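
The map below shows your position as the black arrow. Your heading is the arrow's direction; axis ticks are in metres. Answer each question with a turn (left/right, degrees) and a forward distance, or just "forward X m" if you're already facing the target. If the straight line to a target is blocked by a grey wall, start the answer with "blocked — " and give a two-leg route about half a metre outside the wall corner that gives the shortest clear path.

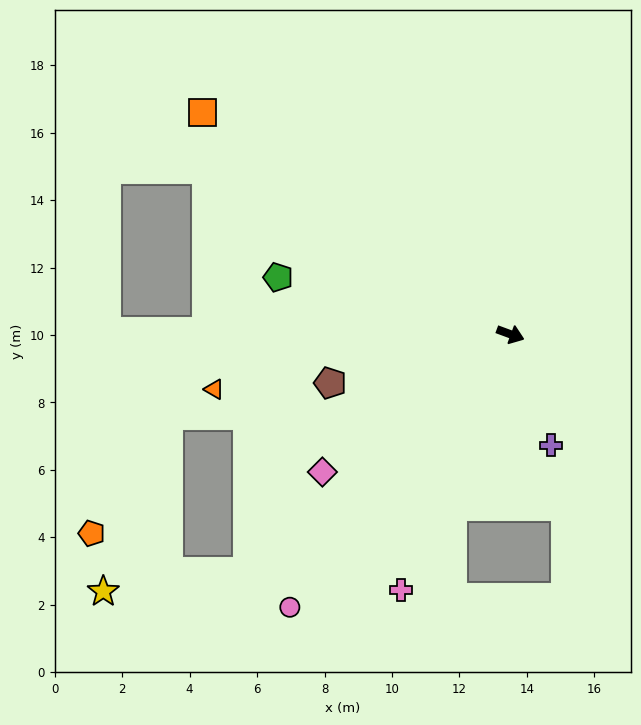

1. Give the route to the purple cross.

turn right 50°, forward 3.5 m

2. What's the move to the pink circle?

turn right 109°, forward 10.4 m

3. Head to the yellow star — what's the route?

blocked — turn right 118°, forward 10.5 m, then turn right 34°, forward 4.3 m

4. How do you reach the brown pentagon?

turn right 145°, forward 5.5 m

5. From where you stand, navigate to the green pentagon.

turn right 173°, forward 7.1 m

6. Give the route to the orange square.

turn left 165°, forward 11.3 m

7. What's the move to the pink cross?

turn right 93°, forward 8.3 m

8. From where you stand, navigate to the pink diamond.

turn right 124°, forward 6.9 m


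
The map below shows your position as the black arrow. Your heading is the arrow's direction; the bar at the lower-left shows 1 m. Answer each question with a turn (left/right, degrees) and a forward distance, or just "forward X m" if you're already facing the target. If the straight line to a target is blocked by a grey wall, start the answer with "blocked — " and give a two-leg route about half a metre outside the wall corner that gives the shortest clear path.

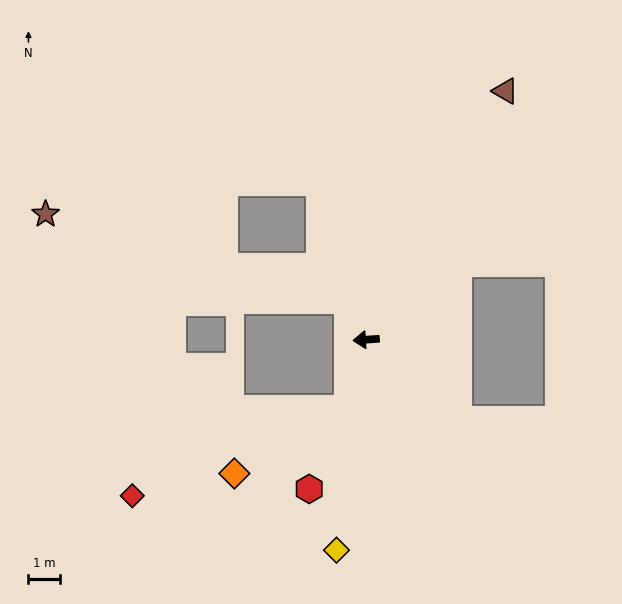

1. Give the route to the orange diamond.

blocked — turn left 71°, forward 2.2 m, then turn right 45°, forward 4.1 m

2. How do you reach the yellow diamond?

turn left 78°, forward 6.7 m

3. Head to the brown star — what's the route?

blocked — turn right 68°, forward 1.4 m, then turn left 48°, forward 9.8 m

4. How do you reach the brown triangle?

turn right 123°, forward 8.9 m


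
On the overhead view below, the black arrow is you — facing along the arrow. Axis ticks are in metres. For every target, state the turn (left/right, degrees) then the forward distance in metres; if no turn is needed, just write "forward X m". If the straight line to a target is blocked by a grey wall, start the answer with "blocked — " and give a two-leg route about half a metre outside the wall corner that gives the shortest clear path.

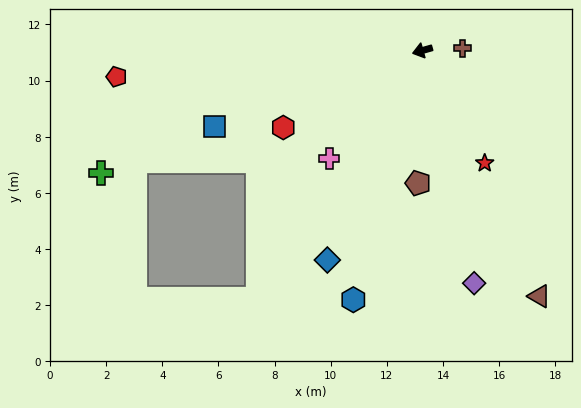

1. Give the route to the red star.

turn left 103°, forward 4.6 m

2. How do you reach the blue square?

turn left 4°, forward 7.9 m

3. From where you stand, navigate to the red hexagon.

turn left 13°, forward 5.7 m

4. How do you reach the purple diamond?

turn left 87°, forward 8.5 m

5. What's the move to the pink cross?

turn left 33°, forward 5.1 m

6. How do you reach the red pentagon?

turn right 11°, forward 10.9 m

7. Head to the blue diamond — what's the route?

turn left 50°, forward 8.2 m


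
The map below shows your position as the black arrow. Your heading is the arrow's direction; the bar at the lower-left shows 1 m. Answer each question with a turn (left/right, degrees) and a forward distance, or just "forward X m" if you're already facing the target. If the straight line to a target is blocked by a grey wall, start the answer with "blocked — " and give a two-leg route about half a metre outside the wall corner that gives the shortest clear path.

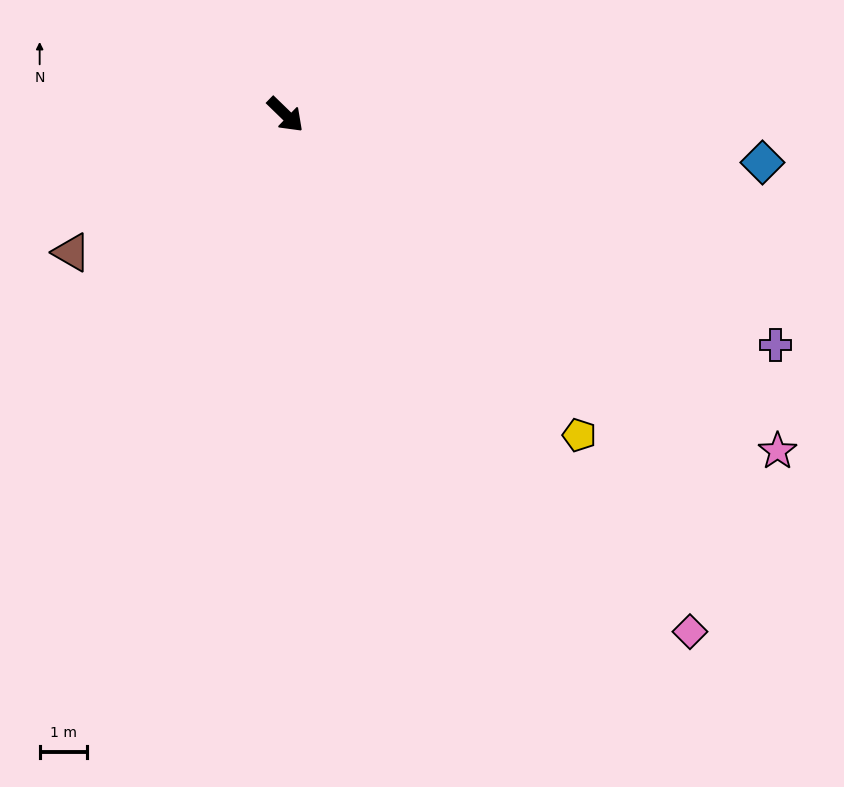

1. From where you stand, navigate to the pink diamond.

turn right 8°, forward 13.8 m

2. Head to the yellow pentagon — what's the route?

turn right 3°, forward 9.2 m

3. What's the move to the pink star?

turn left 10°, forward 12.5 m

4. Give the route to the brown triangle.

turn right 103°, forward 5.4 m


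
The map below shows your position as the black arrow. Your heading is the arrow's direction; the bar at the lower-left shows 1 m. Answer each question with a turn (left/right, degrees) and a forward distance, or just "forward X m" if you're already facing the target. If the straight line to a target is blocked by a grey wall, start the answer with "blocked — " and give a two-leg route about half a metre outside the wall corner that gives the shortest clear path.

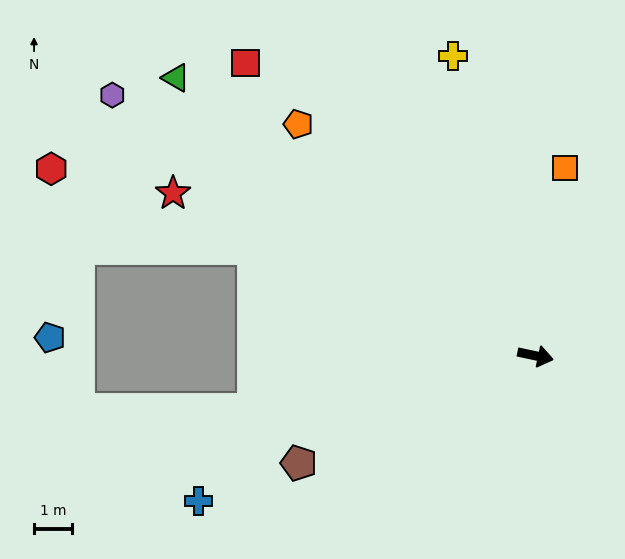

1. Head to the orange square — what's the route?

turn left 93°, forward 5.0 m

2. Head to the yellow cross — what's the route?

turn left 117°, forward 8.1 m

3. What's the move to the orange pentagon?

turn left 148°, forward 8.6 m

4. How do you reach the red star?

turn left 168°, forward 10.4 m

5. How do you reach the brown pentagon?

turn right 144°, forward 6.8 m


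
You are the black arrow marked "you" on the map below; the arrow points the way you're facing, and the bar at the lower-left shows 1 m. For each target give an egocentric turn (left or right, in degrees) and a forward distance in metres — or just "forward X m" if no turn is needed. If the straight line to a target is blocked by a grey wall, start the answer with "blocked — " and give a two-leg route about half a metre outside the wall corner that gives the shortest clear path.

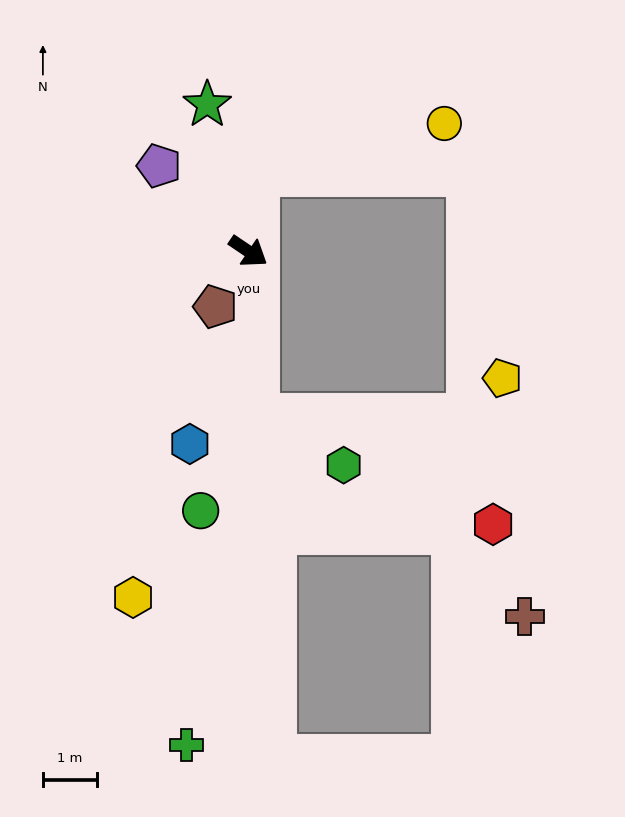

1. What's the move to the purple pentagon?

turn left 170°, forward 2.3 m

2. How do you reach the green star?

turn left 140°, forward 2.8 m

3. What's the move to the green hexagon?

blocked — turn right 53°, forward 3.1 m, then turn left 57°, forward 1.9 m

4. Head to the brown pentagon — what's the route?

turn right 87°, forward 1.2 m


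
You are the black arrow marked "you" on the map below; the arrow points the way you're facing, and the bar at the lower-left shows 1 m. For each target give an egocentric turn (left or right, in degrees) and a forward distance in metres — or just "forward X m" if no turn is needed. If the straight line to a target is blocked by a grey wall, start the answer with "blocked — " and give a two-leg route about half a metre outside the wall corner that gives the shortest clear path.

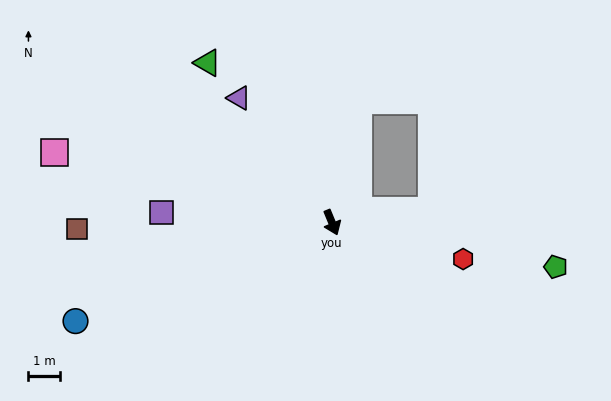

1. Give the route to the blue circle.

turn right 91°, forward 8.6 m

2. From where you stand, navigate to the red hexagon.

turn left 52°, forward 4.3 m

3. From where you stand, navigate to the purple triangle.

turn right 166°, forward 4.9 m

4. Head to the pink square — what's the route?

turn right 127°, forward 9.0 m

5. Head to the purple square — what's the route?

turn right 116°, forward 5.4 m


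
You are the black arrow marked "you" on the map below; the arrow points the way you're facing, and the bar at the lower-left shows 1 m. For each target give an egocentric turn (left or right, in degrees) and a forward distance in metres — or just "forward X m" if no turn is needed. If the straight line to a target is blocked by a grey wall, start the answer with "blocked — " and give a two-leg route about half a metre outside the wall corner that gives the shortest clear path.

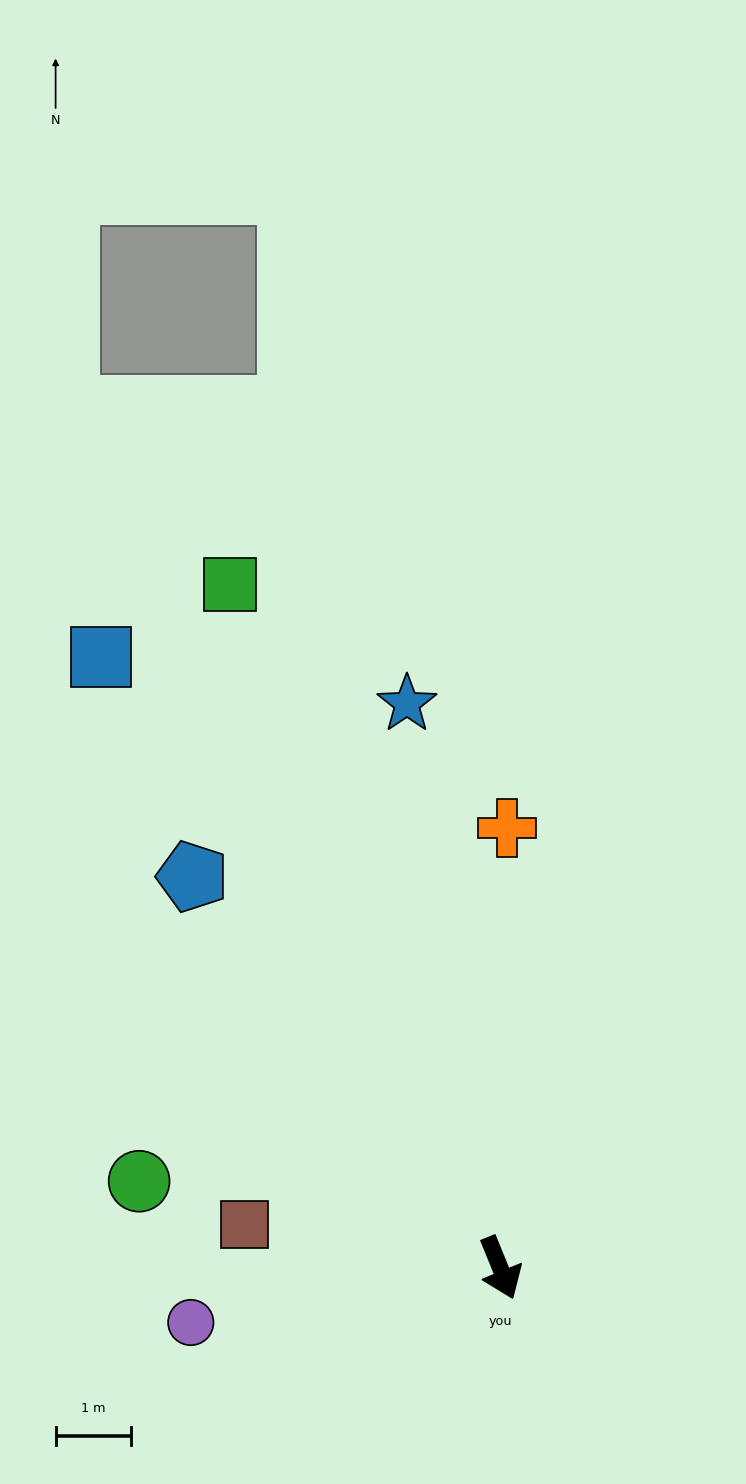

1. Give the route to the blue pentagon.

turn right 164°, forward 6.6 m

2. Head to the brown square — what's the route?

turn right 122°, forward 3.4 m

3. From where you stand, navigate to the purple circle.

turn right 102°, forward 4.2 m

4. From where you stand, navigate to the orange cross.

turn left 157°, forward 5.8 m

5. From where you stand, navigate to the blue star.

turn left 167°, forward 7.6 m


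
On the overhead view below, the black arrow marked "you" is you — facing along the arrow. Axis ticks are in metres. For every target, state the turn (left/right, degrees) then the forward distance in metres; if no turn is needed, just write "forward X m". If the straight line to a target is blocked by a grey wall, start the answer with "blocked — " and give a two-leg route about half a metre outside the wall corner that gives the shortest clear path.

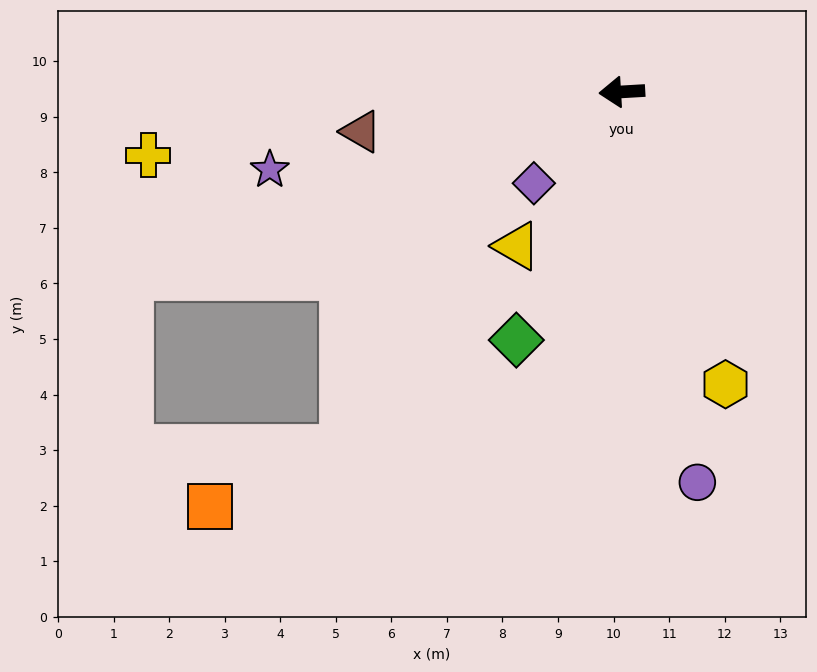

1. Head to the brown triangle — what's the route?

turn left 5°, forward 4.7 m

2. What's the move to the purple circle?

turn left 98°, forward 7.2 m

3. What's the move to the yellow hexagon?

turn left 106°, forward 5.6 m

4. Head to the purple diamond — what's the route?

turn left 43°, forward 2.3 m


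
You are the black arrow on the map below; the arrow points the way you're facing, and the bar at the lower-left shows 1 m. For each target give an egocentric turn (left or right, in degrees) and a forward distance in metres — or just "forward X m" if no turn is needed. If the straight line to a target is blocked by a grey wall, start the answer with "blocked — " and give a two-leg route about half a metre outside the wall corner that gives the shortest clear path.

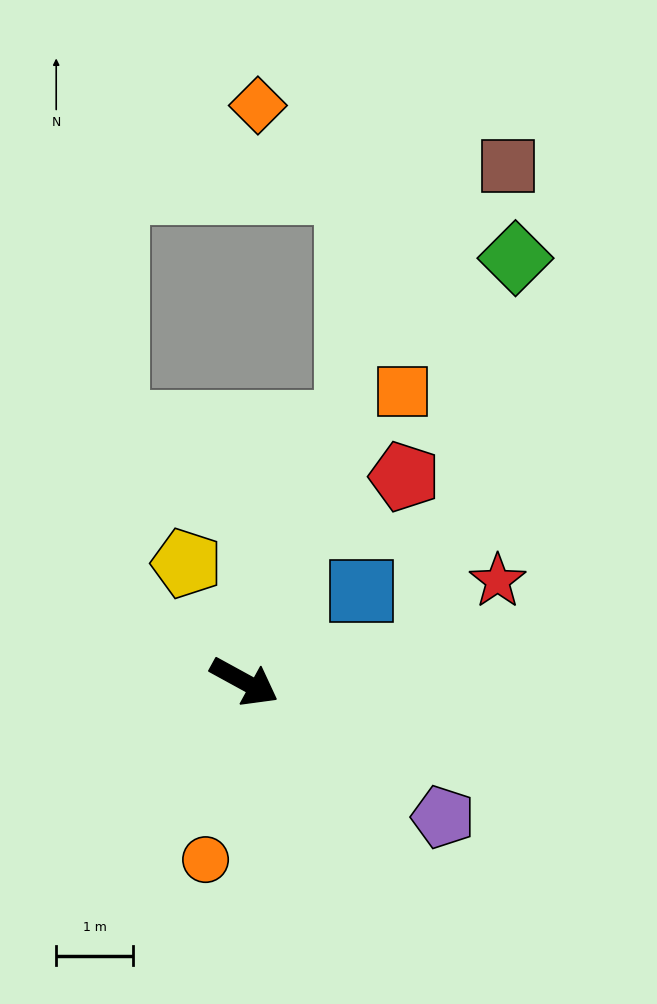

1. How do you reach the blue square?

turn left 67°, forward 1.9 m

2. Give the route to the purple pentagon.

turn right 6°, forward 3.1 m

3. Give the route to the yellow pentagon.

turn left 145°, forward 1.7 m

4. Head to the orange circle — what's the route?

turn right 74°, forward 2.4 m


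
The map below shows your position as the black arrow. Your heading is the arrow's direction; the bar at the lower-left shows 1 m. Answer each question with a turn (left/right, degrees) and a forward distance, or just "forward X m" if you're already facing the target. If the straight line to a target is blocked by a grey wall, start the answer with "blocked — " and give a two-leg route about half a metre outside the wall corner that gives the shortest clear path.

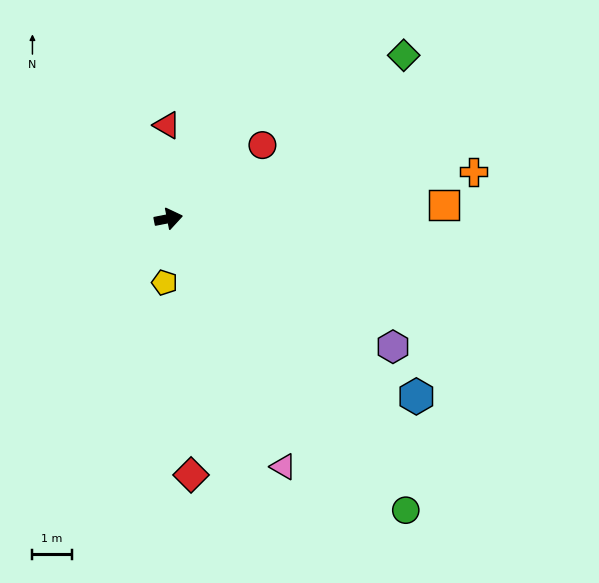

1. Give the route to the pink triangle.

turn right 76°, forward 7.0 m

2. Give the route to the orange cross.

turn right 2°, forward 7.9 m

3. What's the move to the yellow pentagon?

turn right 105°, forward 1.6 m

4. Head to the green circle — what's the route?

turn right 62°, forward 9.6 m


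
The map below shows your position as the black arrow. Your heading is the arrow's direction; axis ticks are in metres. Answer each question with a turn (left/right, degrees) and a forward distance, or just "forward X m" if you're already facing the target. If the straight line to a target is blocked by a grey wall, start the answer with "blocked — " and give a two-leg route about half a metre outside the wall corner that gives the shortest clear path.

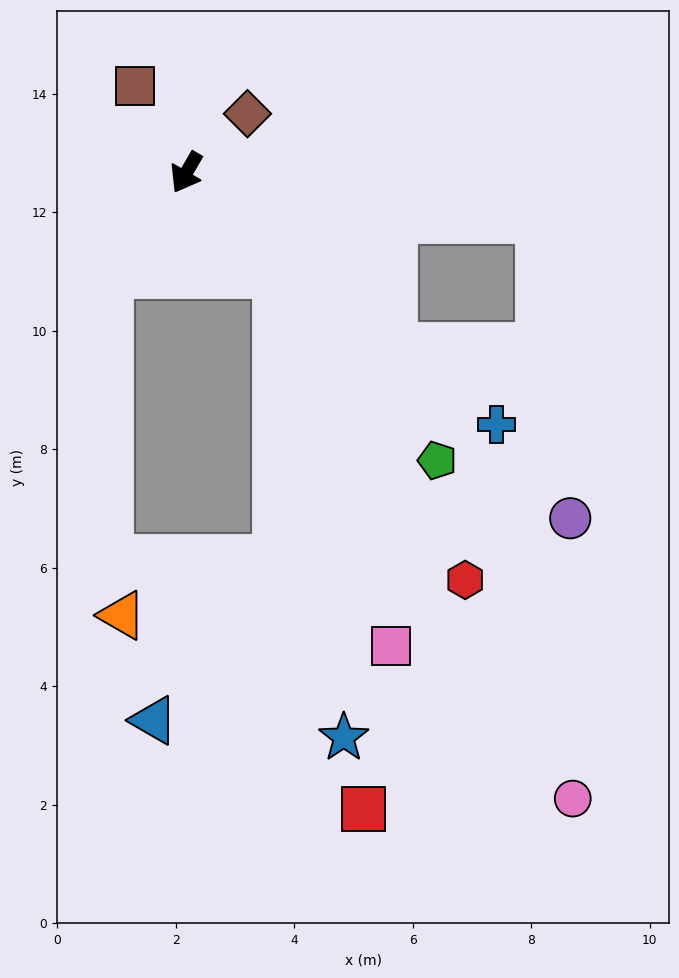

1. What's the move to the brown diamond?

turn left 164°, forward 1.4 m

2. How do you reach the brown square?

turn right 119°, forward 1.7 m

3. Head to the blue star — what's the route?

blocked — turn left 72°, forward 2.3 m, then turn right 34°, forward 7.9 m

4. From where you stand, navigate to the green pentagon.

turn left 71°, forward 6.4 m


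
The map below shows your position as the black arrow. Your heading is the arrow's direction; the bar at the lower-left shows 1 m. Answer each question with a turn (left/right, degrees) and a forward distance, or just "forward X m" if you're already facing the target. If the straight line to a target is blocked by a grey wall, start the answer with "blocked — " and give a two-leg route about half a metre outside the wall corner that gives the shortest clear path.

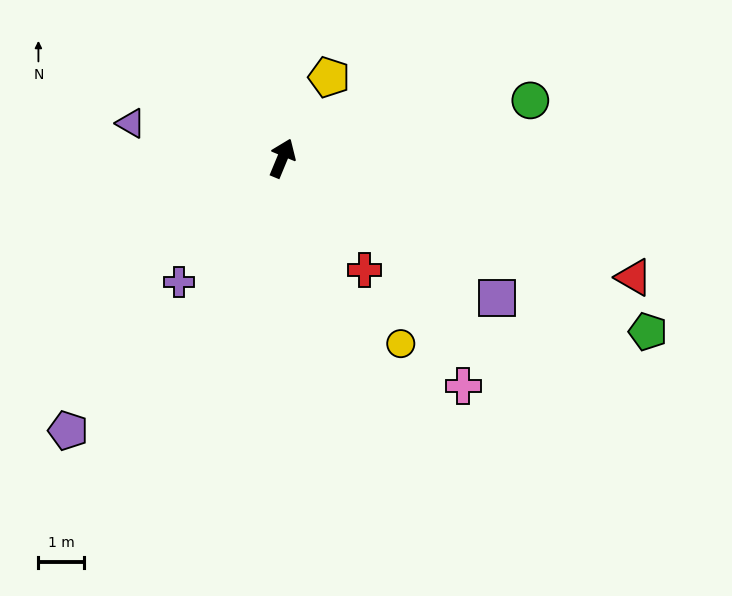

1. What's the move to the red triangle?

turn right 86°, forward 8.2 m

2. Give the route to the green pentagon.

turn right 93°, forward 8.9 m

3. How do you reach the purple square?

turn right 100°, forward 5.6 m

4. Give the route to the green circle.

turn right 54°, forward 5.6 m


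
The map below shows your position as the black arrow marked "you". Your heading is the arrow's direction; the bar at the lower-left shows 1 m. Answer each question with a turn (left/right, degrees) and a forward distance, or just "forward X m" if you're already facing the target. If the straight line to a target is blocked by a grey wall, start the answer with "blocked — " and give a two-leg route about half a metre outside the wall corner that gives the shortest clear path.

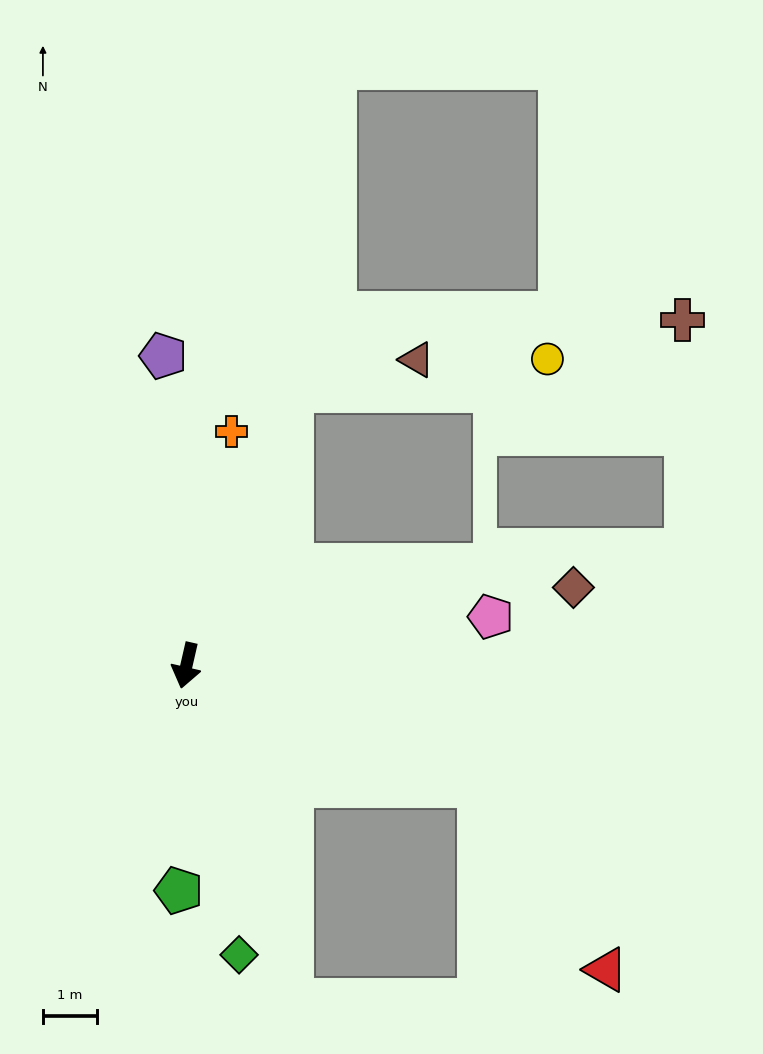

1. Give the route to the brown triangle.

blocked — turn left 172°, forward 5.5 m, then turn right 56°, forward 2.4 m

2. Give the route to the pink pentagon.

turn left 112°, forward 5.7 m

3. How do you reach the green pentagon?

turn left 11°, forward 4.2 m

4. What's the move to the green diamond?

turn left 23°, forward 5.4 m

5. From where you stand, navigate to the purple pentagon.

turn right 163°, forward 5.8 m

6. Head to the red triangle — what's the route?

blocked — turn left 81°, forward 5.9 m, then turn right 34°, forward 4.1 m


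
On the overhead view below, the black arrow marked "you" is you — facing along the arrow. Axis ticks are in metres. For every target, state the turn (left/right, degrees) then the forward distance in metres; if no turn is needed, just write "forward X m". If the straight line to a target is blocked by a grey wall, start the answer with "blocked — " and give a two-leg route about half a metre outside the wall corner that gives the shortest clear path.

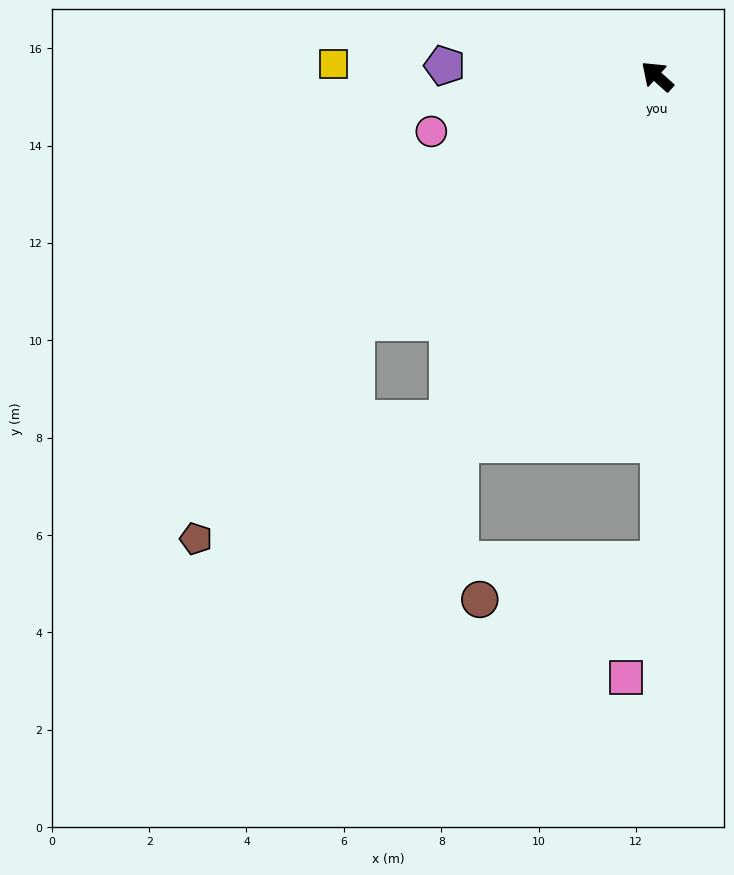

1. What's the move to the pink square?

blocked — turn left 132°, forward 10.0 m, then turn right 17°, forward 2.5 m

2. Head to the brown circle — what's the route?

blocked — turn left 132°, forward 10.0 m, then turn right 78°, forward 3.8 m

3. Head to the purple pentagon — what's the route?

turn left 39°, forward 4.4 m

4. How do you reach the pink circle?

turn left 56°, forward 4.8 m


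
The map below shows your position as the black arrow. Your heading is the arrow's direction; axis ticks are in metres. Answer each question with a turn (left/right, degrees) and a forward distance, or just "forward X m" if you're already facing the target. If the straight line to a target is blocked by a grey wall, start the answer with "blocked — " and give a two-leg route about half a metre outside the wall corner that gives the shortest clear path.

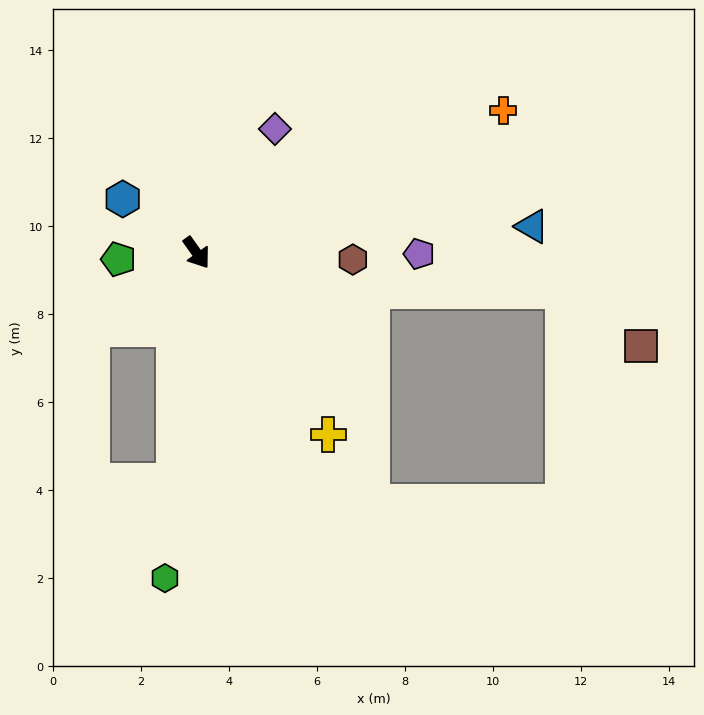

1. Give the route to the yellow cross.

forward 5.1 m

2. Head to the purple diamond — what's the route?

turn left 112°, forward 3.3 m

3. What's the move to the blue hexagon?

turn right 162°, forward 2.1 m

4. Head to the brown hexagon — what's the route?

turn left 52°, forward 3.6 m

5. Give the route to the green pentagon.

turn right 121°, forward 1.8 m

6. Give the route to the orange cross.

turn left 79°, forward 7.7 m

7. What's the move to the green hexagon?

turn right 41°, forward 7.4 m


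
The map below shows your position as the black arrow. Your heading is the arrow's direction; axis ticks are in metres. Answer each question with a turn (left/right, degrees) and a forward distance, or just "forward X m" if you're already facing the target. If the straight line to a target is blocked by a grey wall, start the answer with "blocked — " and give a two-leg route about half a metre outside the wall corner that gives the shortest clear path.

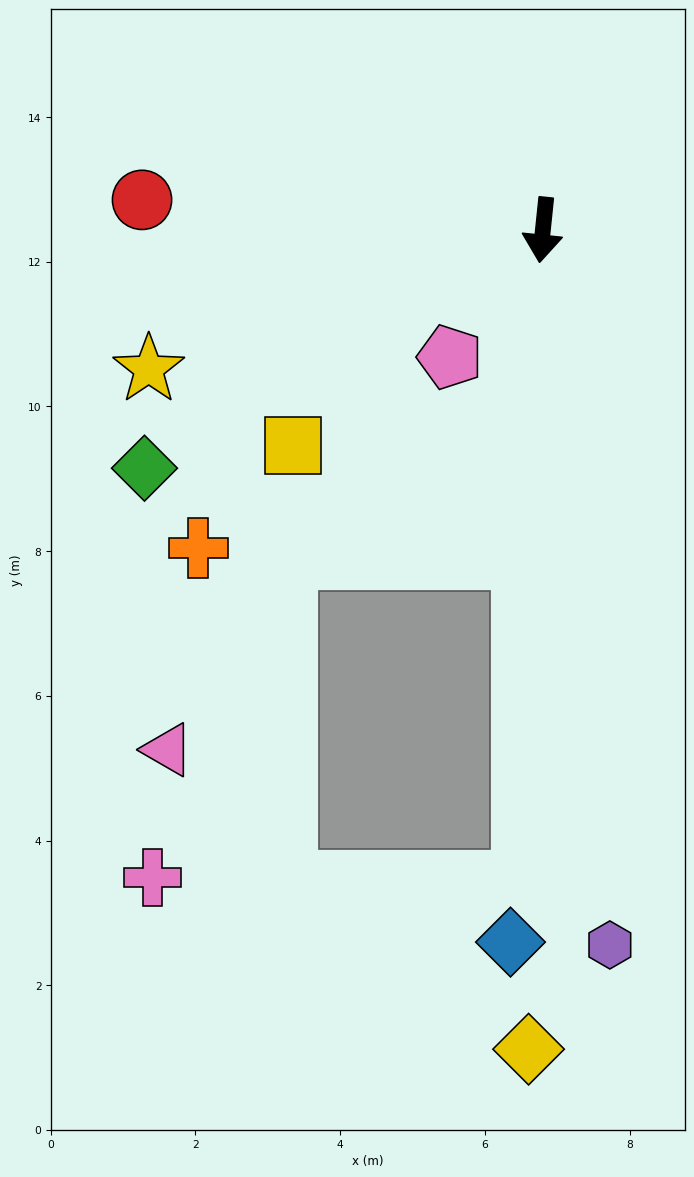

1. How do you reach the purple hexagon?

turn left 11°, forward 9.9 m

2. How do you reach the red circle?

turn right 88°, forward 5.6 m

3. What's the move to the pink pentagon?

turn right 30°, forward 2.2 m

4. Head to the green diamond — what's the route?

turn right 53°, forward 6.4 m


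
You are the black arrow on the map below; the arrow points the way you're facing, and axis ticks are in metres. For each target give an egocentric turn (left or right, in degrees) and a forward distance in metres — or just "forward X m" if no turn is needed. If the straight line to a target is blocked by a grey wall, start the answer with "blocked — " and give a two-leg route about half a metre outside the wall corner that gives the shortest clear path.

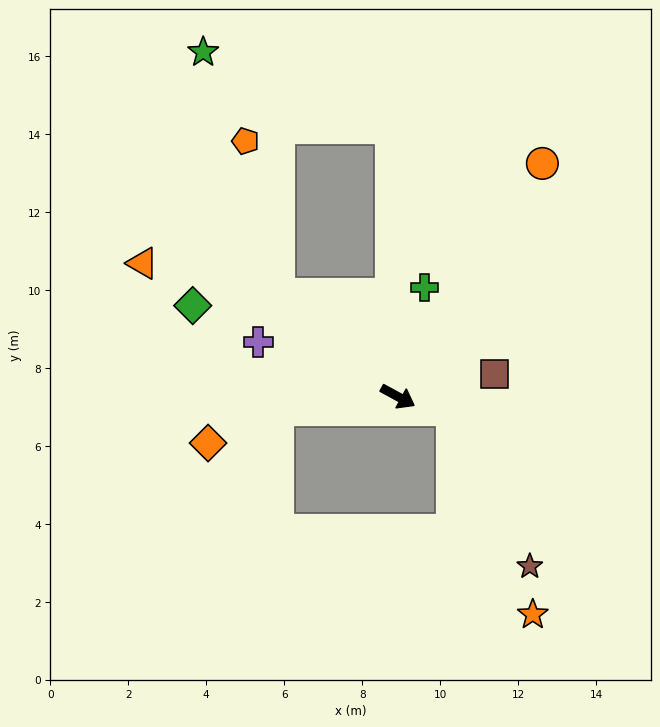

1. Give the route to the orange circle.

turn left 87°, forward 7.0 m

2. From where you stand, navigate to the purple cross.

turn right 173°, forward 3.8 m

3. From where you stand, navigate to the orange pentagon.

blocked — turn left 168°, forward 4.0 m, then turn right 37°, forward 4.0 m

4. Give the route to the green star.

blocked — turn left 120°, forward 6.9 m, then turn left 67°, forward 5.2 m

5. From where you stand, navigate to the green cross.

turn left 105°, forward 2.9 m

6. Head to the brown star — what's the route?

blocked — turn left 15°, forward 1.4 m, then turn right 50°, forward 4.5 m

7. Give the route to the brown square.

turn left 42°, forward 2.5 m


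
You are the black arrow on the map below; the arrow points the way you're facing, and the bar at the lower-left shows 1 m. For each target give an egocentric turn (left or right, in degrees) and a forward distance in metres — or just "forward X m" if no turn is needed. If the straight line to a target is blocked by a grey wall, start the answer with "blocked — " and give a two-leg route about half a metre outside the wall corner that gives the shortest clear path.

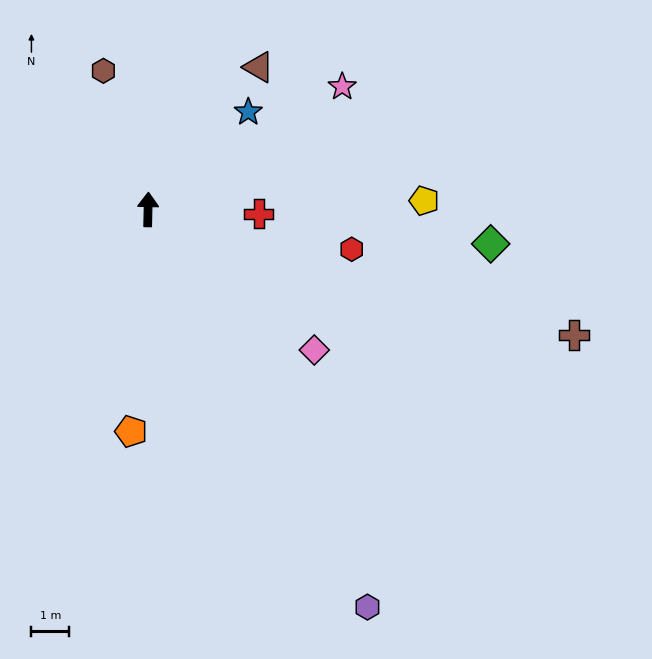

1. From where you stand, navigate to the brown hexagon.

turn left 19°, forward 3.9 m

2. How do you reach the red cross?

turn right 91°, forward 2.9 m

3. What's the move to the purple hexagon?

turn right 150°, forward 12.1 m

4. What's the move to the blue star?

turn right 45°, forward 3.7 m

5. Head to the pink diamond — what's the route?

turn right 129°, forward 5.8 m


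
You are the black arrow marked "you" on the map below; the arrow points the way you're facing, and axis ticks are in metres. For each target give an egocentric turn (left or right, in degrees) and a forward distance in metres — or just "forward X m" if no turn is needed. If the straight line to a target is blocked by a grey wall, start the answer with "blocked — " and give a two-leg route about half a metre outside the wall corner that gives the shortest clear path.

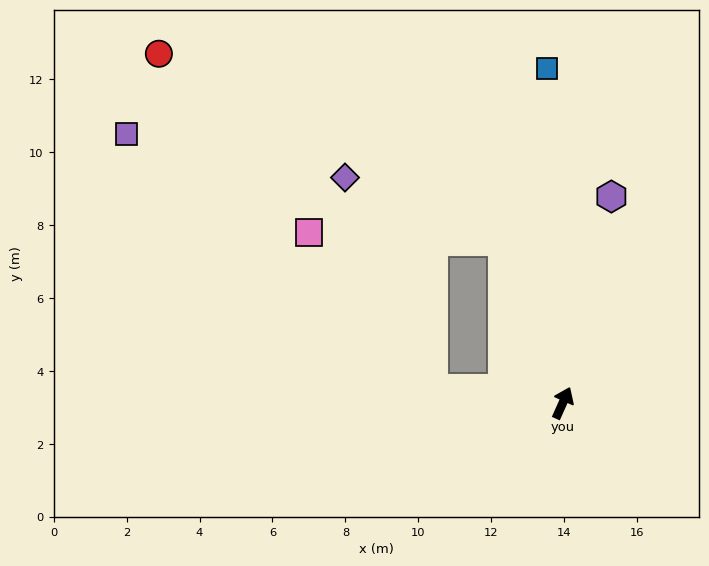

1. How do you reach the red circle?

blocked — turn left 44°, forward 4.7 m, then turn left 42°, forward 10.8 m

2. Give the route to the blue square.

turn left 27°, forward 9.2 m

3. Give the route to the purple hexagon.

turn left 11°, forward 5.8 m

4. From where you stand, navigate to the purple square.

blocked — turn left 108°, forward 3.6 m, then turn right 34°, forward 10.9 m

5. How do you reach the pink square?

blocked — turn left 108°, forward 3.6 m, then turn right 46°, forward 5.5 m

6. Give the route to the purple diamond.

blocked — turn left 44°, forward 4.7 m, then turn left 48°, forward 4.7 m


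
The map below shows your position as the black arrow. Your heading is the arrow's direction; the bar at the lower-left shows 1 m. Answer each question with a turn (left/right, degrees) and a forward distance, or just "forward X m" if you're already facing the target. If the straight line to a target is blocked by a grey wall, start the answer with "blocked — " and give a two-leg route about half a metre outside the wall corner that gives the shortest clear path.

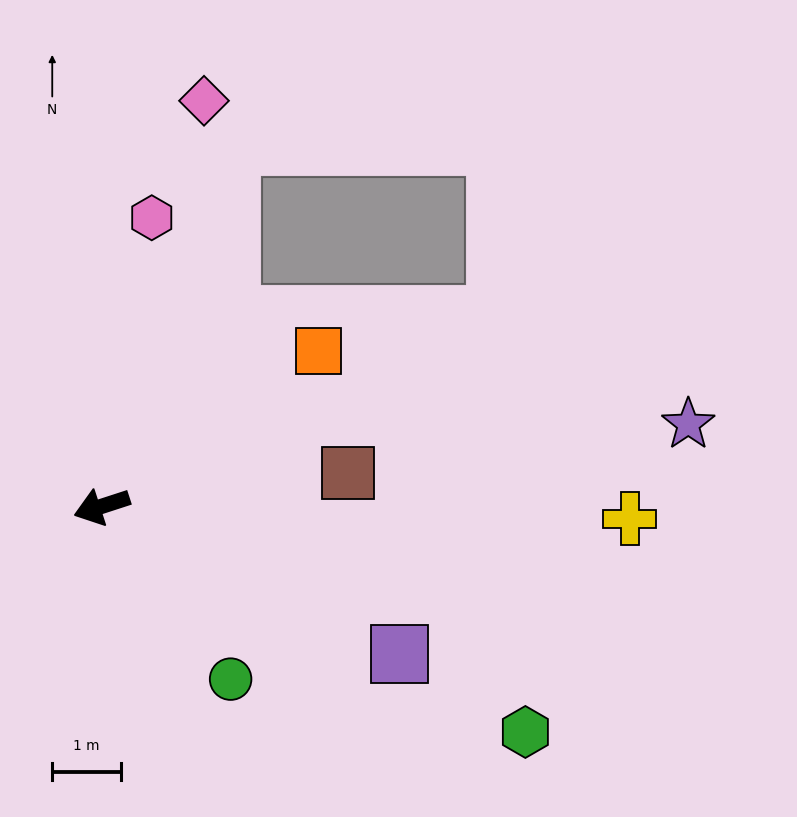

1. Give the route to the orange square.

turn right 162°, forward 3.9 m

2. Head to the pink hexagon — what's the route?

turn right 118°, forward 4.3 m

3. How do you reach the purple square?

turn left 136°, forward 4.8 m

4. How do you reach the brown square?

turn left 170°, forward 3.6 m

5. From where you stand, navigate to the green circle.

turn left 109°, forward 3.1 m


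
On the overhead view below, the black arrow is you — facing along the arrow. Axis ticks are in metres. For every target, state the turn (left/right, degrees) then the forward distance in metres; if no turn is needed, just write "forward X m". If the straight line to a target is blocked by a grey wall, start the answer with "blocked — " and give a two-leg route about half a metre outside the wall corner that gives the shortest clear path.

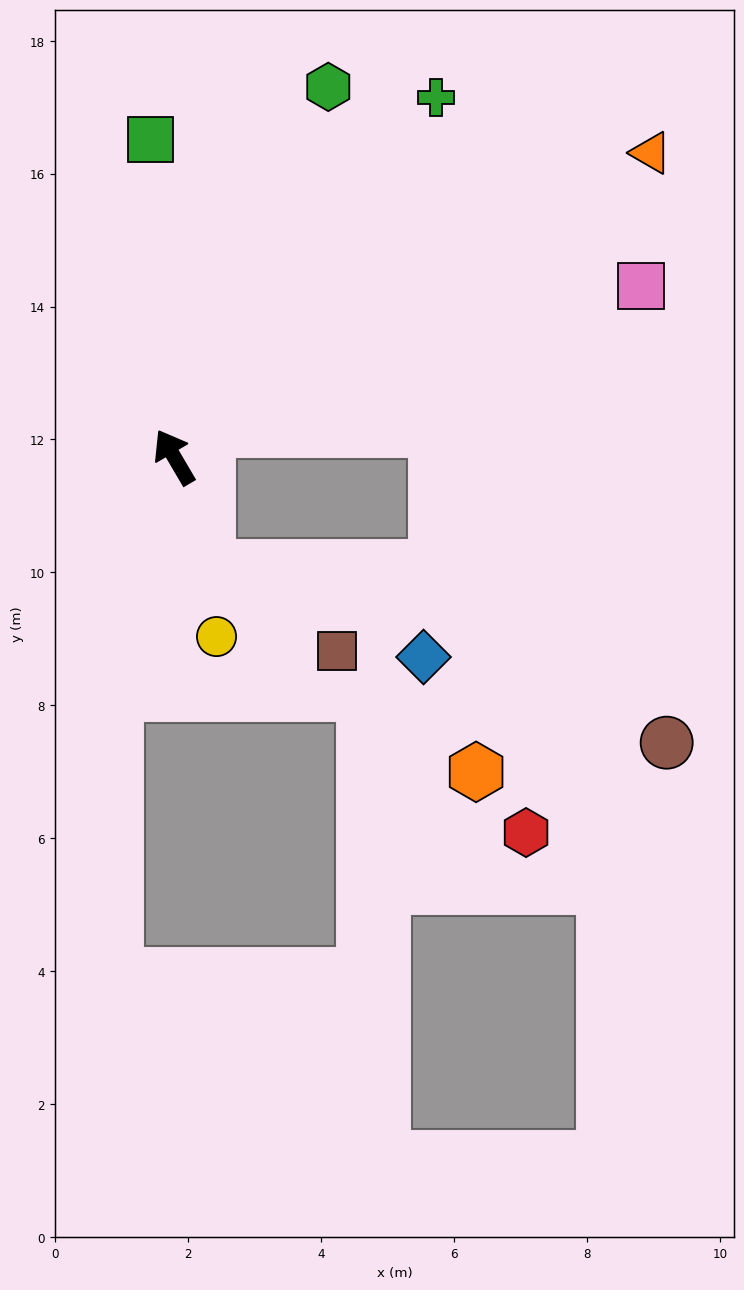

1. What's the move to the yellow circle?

turn left 163°, forward 2.8 m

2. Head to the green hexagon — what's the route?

turn right 53°, forward 6.0 m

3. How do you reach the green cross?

turn right 66°, forward 6.7 m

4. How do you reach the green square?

turn right 26°, forward 4.8 m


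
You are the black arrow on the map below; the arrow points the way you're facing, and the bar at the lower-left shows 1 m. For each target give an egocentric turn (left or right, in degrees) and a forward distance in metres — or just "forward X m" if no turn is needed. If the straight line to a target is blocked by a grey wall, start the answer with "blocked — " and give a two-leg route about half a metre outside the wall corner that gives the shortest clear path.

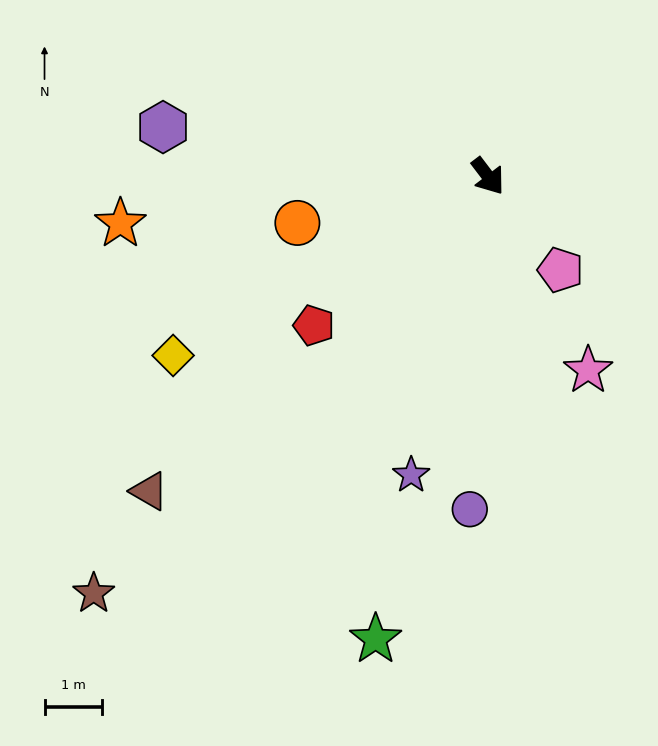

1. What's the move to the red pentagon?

turn right 87°, forward 4.0 m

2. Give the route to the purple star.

turn right 52°, forward 5.4 m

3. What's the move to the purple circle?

turn right 40°, forward 5.8 m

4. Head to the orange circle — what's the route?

turn right 114°, forward 3.4 m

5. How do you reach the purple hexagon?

turn right 136°, forward 5.8 m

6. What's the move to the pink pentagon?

forward 2.1 m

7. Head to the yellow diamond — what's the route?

turn right 98°, forward 6.4 m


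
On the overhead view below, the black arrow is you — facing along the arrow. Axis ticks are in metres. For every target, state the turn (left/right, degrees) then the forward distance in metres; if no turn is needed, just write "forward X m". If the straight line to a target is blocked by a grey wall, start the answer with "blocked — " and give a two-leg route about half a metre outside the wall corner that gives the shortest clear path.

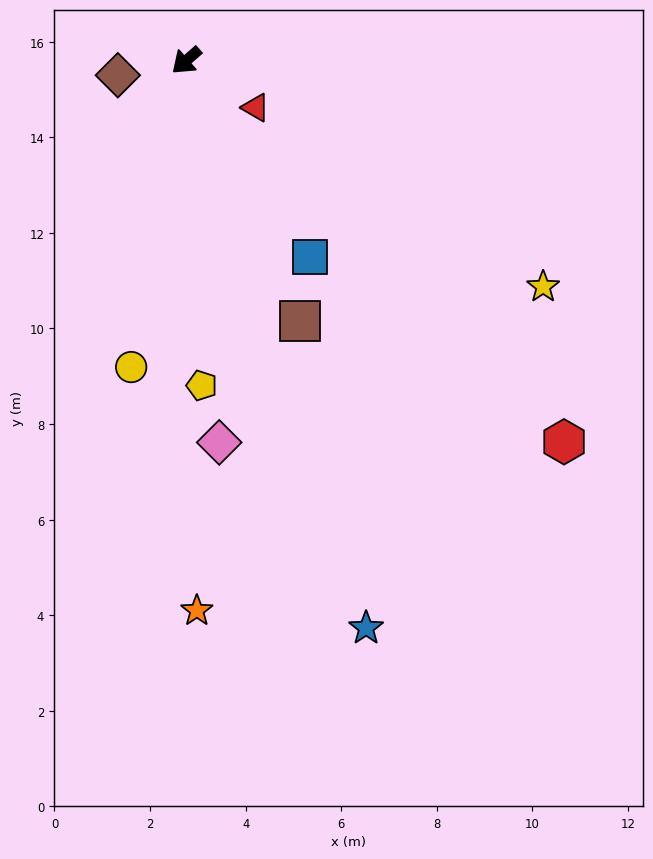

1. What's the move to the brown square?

turn left 72°, forward 5.9 m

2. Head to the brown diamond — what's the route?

turn right 29°, forward 1.5 m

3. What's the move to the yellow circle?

turn left 39°, forward 6.5 m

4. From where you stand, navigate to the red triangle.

turn left 105°, forward 1.8 m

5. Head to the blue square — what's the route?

turn left 81°, forward 4.9 m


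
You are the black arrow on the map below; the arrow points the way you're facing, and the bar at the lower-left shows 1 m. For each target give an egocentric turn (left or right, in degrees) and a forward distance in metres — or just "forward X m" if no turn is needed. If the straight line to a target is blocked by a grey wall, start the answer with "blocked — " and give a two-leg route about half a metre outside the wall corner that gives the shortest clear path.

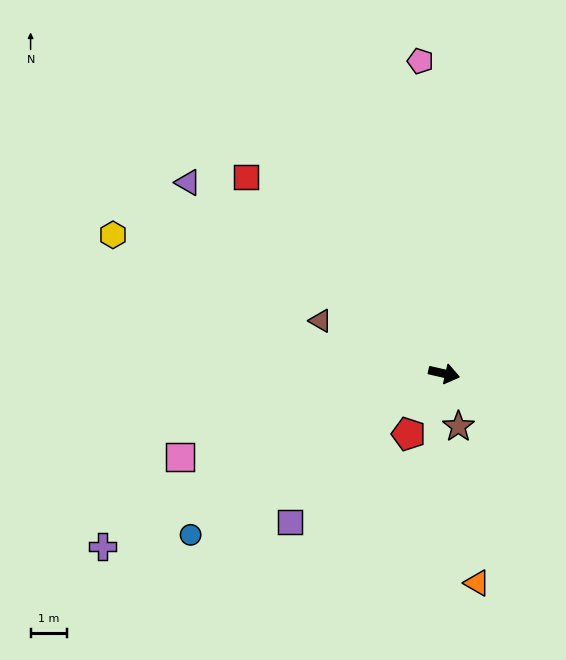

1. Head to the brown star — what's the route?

turn right 62°, forward 1.5 m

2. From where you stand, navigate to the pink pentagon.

turn left 107°, forward 8.6 m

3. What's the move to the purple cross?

turn right 140°, forward 10.6 m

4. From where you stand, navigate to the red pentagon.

turn right 108°, forward 1.9 m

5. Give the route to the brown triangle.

turn left 170°, forward 3.7 m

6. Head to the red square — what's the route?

turn left 148°, forward 7.7 m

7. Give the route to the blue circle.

turn right 135°, forward 8.3 m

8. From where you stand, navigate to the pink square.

turn right 150°, forward 7.7 m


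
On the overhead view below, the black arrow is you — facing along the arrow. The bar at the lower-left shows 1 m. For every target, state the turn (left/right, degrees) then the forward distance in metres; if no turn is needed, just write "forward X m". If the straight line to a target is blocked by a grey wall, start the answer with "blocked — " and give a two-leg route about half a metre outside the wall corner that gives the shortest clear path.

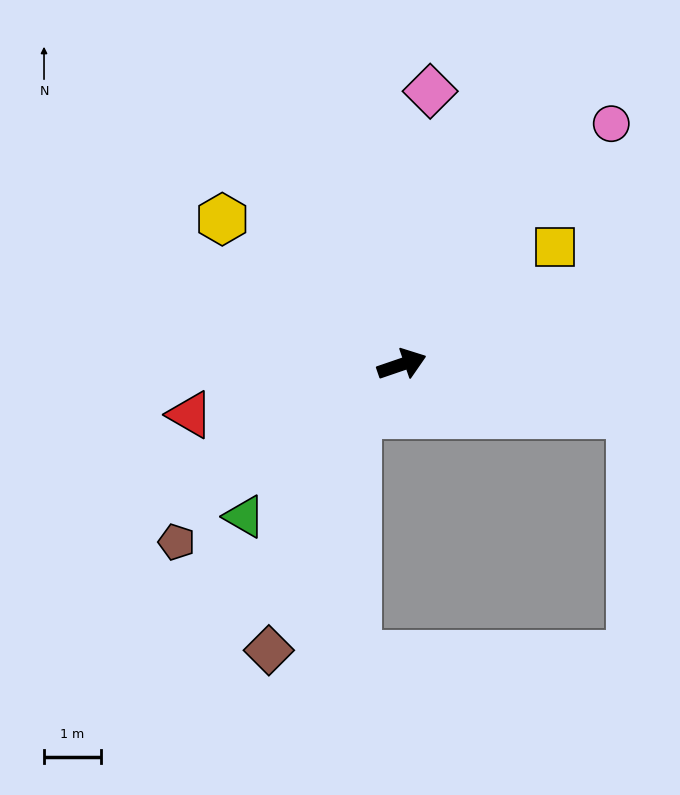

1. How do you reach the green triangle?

turn right 155°, forward 3.9 m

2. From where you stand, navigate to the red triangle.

turn left 174°, forward 3.8 m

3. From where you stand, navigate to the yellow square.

turn left 19°, forward 3.4 m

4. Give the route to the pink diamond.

turn left 65°, forward 4.9 m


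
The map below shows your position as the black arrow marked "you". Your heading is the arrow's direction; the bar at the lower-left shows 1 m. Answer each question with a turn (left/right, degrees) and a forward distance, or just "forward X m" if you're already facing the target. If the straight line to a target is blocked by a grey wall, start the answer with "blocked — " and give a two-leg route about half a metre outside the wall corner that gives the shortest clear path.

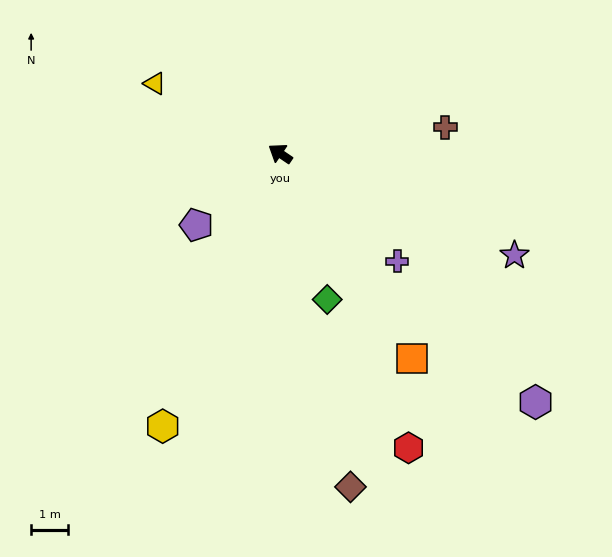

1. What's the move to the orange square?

turn left 157°, forward 6.6 m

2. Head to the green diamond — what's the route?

turn left 142°, forward 4.2 m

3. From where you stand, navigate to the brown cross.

turn right 137°, forward 4.5 m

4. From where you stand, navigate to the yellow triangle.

turn left 5°, forward 3.9 m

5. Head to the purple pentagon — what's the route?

turn left 75°, forward 3.0 m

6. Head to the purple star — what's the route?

turn right 169°, forward 7.0 m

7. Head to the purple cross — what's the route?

turn left 171°, forward 4.3 m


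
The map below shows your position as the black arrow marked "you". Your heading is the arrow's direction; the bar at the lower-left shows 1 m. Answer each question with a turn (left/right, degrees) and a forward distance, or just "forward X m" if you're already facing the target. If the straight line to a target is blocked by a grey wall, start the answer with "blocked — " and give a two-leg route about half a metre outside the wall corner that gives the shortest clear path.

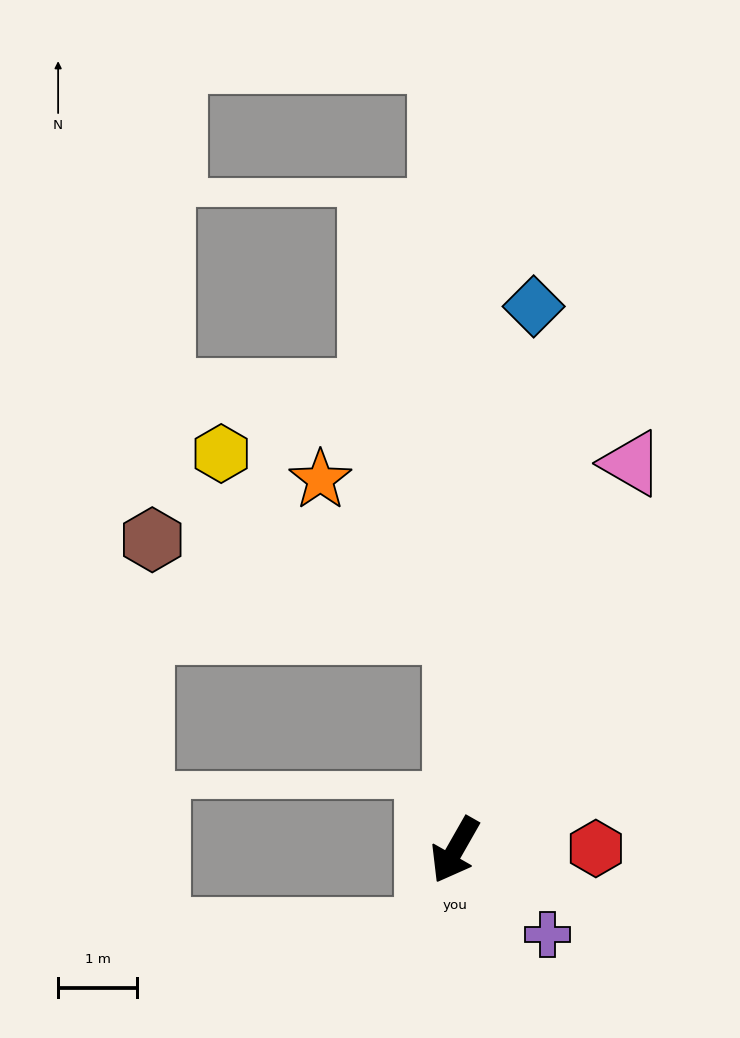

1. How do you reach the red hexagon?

turn left 120°, forward 1.8 m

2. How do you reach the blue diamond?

turn right 159°, forward 7.0 m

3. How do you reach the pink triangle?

turn right 175°, forward 5.4 m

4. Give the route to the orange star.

blocked — turn right 151°, forward 2.8 m, then turn left 43°, forward 2.6 m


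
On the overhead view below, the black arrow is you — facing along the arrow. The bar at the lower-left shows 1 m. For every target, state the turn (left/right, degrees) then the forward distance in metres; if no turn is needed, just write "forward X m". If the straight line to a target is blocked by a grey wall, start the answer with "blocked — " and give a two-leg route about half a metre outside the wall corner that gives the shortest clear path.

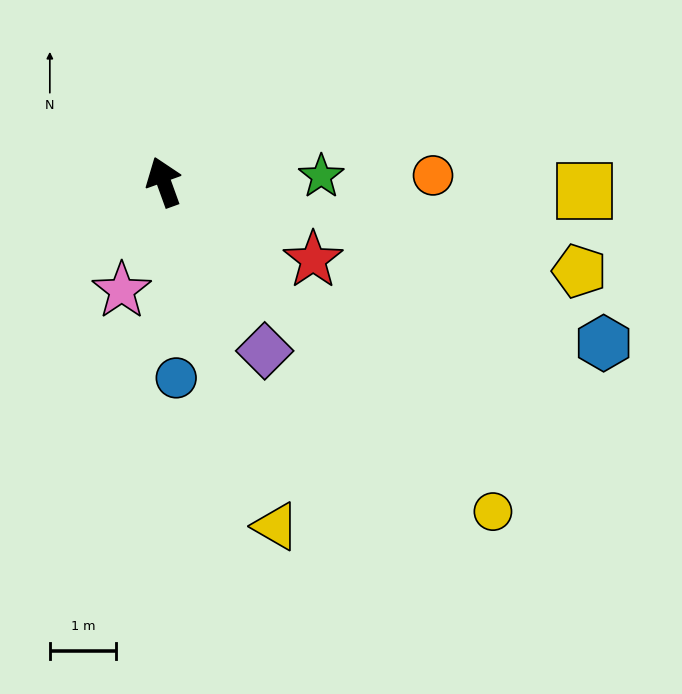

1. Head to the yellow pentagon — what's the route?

turn right 122°, forward 6.4 m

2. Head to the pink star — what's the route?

turn left 139°, forward 1.8 m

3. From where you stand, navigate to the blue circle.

turn left 164°, forward 3.0 m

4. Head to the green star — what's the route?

turn right 108°, forward 2.4 m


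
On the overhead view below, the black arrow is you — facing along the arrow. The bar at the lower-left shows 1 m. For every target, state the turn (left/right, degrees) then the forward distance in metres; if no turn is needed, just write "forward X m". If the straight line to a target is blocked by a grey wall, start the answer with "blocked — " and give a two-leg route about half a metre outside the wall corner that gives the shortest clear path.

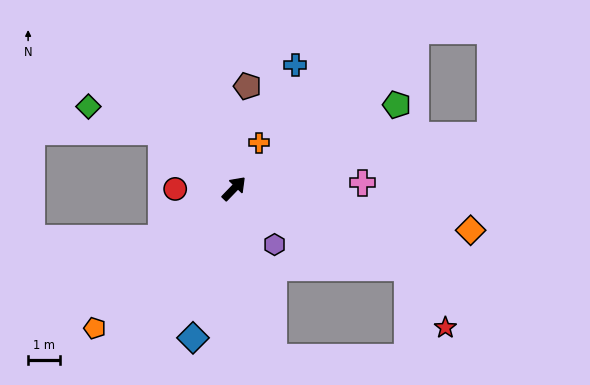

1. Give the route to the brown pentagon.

turn left 36°, forward 3.3 m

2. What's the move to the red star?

blocked — turn right 71°, forward 6.1 m, then turn right 32°, forward 2.3 m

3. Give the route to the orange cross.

turn left 15°, forward 1.7 m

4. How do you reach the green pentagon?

turn right 19°, forward 5.8 m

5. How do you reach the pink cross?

turn right 43°, forward 4.1 m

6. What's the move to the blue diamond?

turn right 151°, forward 4.9 m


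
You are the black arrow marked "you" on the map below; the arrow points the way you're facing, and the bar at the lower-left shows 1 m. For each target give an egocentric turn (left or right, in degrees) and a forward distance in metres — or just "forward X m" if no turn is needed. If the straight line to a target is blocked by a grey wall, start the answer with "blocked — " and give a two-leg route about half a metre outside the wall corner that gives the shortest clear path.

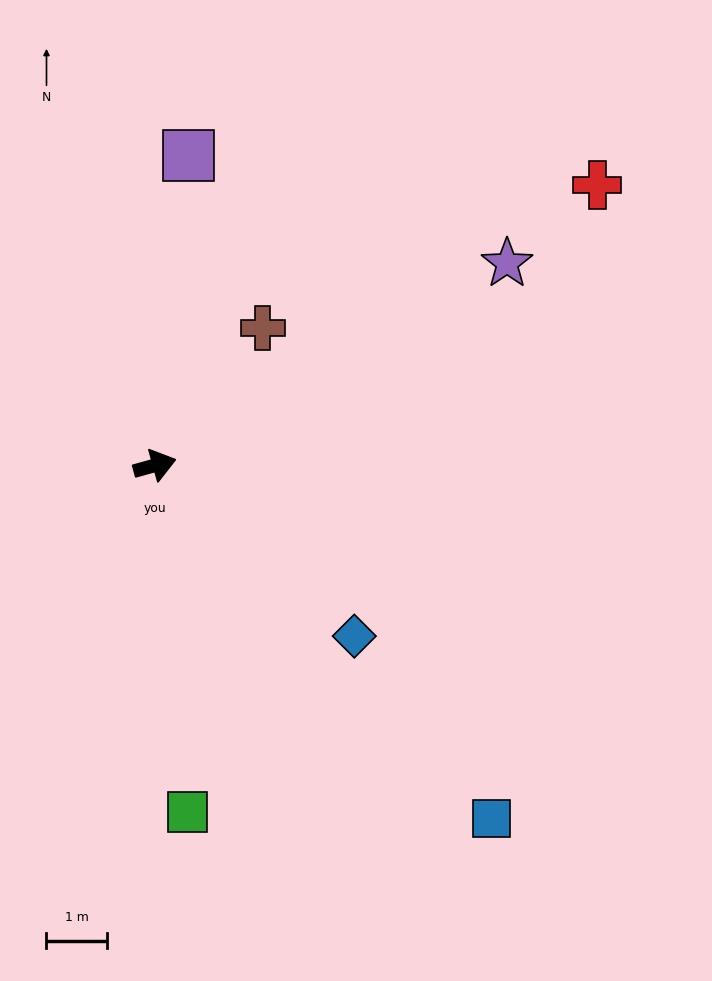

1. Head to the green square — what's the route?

turn right 100°, forward 5.7 m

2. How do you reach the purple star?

turn left 14°, forward 6.7 m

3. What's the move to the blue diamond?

turn right 56°, forward 4.3 m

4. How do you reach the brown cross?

turn left 36°, forward 2.9 m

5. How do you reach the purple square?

turn left 68°, forward 5.1 m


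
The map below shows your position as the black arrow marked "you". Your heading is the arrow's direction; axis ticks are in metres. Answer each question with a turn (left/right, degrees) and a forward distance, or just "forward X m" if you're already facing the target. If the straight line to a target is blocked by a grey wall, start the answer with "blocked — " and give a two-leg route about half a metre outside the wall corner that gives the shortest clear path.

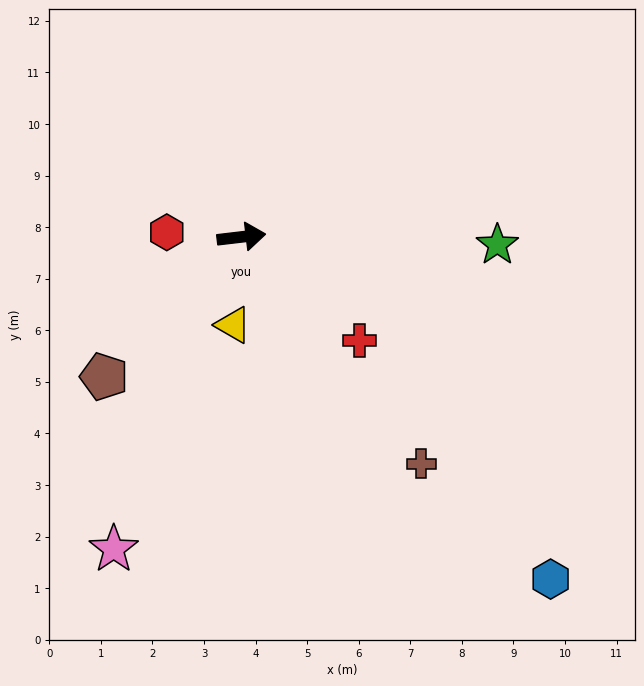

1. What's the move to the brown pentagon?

turn right 141°, forward 3.8 m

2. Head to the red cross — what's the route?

turn right 48°, forward 3.0 m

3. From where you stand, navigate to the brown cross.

turn right 58°, forward 5.6 m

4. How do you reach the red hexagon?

turn left 170°, forward 1.4 m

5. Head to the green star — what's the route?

turn right 8°, forward 5.0 m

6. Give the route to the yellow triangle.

turn right 102°, forward 1.7 m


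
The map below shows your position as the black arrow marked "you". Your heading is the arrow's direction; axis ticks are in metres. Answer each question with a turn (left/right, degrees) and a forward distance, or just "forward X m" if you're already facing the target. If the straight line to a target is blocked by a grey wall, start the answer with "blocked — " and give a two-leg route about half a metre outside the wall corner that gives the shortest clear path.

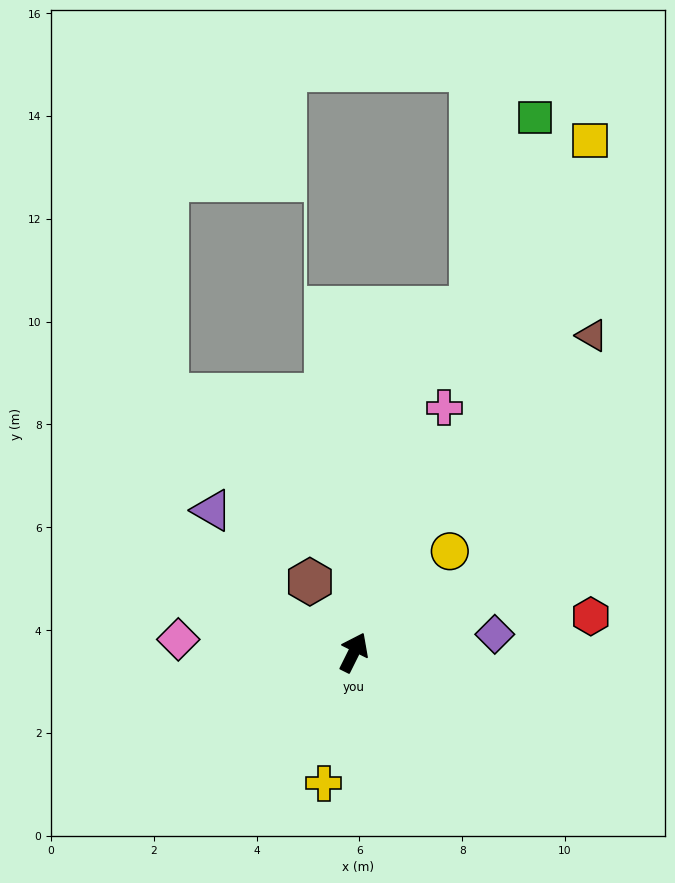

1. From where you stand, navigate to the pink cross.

turn left 6°, forward 5.1 m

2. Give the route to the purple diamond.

turn right 56°, forward 2.8 m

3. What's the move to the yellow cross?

turn right 167°, forward 2.6 m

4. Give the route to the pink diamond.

turn left 112°, forward 3.4 m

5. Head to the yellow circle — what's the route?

turn right 17°, forward 2.7 m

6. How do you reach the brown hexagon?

turn left 58°, forward 1.6 m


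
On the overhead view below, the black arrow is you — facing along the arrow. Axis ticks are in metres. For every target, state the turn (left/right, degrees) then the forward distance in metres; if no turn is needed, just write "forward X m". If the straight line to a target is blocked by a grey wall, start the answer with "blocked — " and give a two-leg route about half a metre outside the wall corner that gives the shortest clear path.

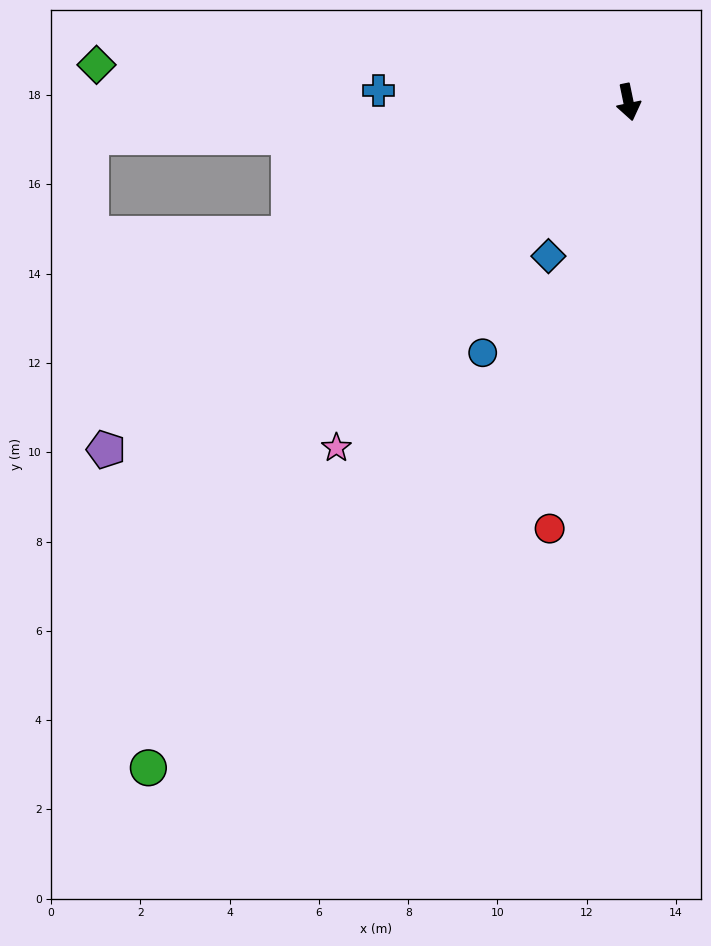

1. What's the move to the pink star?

turn right 52°, forward 10.1 m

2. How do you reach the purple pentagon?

turn right 68°, forward 14.1 m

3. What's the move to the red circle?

turn right 22°, forward 9.7 m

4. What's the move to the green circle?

turn right 48°, forward 18.4 m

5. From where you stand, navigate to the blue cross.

turn right 104°, forward 5.6 m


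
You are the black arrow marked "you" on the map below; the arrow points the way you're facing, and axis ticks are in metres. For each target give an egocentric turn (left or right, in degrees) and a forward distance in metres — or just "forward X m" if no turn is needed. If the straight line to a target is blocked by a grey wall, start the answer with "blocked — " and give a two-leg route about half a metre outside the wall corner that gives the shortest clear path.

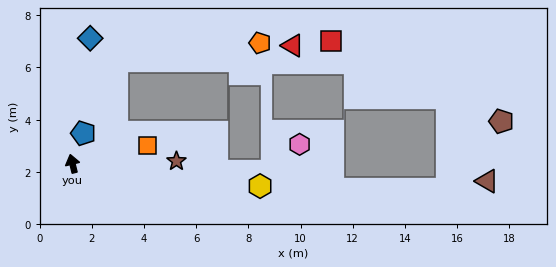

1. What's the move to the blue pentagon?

turn right 33°, forward 1.2 m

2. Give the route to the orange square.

turn right 90°, forward 2.9 m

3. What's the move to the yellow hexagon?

turn right 110°, forward 7.2 m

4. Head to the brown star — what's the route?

turn right 102°, forward 4.0 m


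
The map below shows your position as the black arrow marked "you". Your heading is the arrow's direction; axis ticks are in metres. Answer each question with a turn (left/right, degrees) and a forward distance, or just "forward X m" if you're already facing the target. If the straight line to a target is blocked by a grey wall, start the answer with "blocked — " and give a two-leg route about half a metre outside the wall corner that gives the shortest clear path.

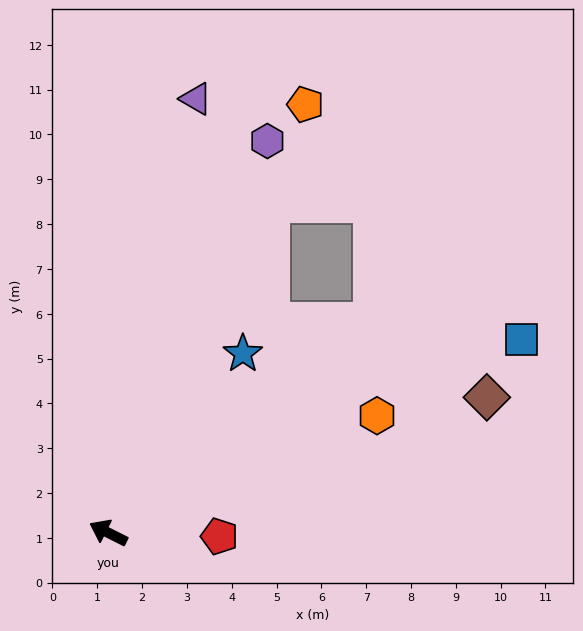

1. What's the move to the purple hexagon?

turn right 85°, forward 9.4 m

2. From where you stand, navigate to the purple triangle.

turn right 75°, forward 9.9 m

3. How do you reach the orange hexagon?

turn right 130°, forward 6.5 m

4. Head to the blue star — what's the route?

turn right 100°, forward 5.0 m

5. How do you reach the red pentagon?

turn right 155°, forward 2.5 m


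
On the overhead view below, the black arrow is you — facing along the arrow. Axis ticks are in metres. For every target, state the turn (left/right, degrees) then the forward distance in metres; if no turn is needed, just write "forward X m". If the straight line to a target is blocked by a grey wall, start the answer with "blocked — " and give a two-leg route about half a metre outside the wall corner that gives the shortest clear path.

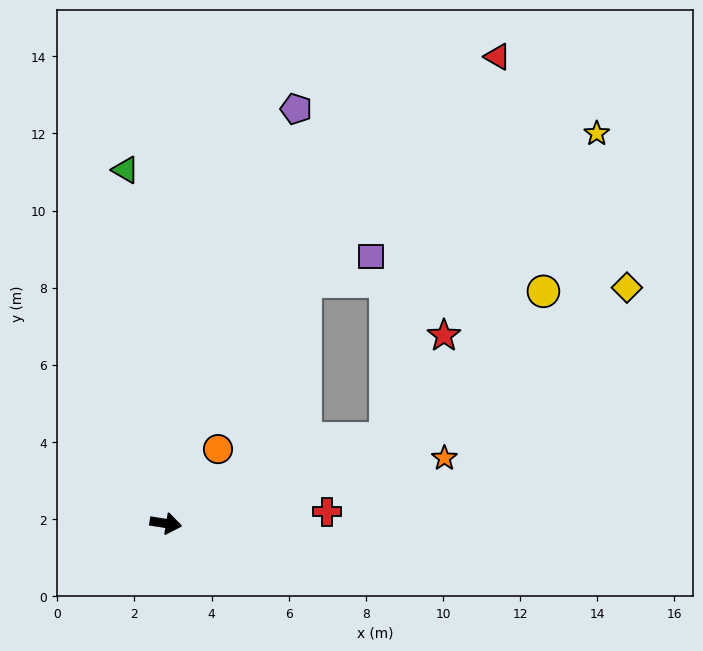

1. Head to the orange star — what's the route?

turn left 22°, forward 7.4 m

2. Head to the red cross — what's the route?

turn left 13°, forward 4.2 m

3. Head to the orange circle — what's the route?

turn left 64°, forward 2.4 m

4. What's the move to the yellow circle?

blocked — turn left 30°, forward 6.1 m, then turn left 22°, forward 5.6 m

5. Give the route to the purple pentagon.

turn left 82°, forward 11.3 m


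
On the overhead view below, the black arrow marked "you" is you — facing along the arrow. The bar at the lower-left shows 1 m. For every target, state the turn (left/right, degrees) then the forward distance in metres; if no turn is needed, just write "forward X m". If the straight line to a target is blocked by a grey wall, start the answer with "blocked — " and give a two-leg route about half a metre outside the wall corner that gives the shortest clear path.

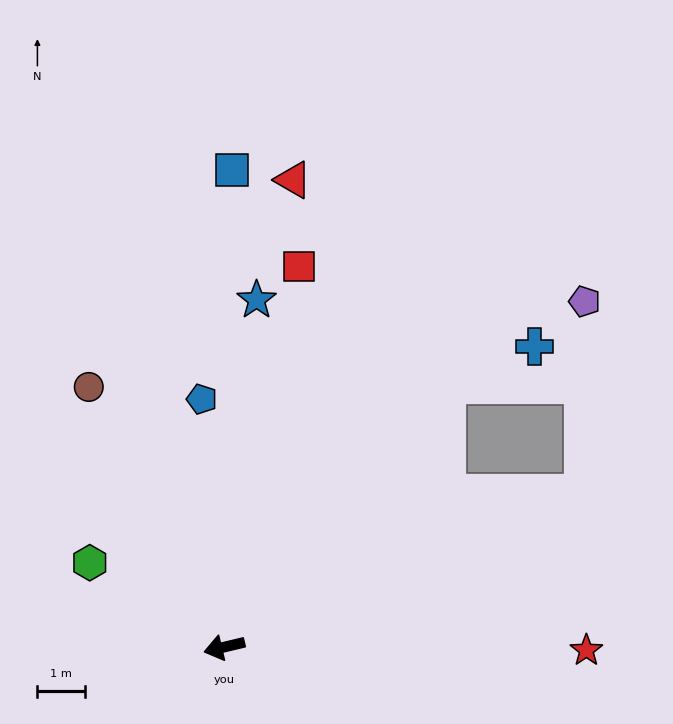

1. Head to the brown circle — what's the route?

turn right 76°, forward 6.2 m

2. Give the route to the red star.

turn left 166°, forward 7.7 m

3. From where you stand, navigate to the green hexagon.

turn right 46°, forward 3.4 m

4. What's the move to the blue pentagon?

turn right 98°, forward 5.3 m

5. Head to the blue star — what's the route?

turn right 109°, forward 7.4 m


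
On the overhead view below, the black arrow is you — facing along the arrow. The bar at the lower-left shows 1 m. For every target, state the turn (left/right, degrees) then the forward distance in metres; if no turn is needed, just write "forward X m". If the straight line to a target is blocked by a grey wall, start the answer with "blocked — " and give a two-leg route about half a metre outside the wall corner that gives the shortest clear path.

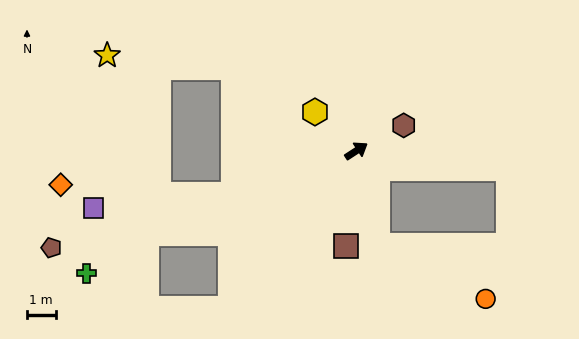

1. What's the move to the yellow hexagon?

turn left 104°, forward 2.0 m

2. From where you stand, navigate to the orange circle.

blocked — turn right 110°, forward 3.4 m, then turn left 50°, forward 4.2 m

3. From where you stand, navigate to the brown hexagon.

turn right 5°, forward 1.9 m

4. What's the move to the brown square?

turn right 129°, forward 3.4 m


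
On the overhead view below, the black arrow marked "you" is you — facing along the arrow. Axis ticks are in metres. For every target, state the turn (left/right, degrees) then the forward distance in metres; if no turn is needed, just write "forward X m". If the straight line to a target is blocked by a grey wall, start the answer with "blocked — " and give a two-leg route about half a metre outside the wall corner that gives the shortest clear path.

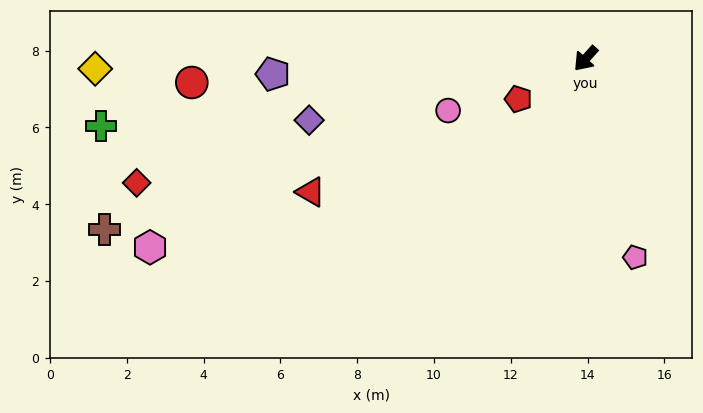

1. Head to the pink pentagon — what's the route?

turn left 56°, forward 5.3 m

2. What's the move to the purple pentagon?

turn right 45°, forward 8.2 m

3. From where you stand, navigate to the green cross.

turn right 40°, forward 12.8 m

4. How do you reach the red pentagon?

turn right 17°, forward 2.0 m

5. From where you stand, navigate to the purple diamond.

turn right 36°, forward 7.4 m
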